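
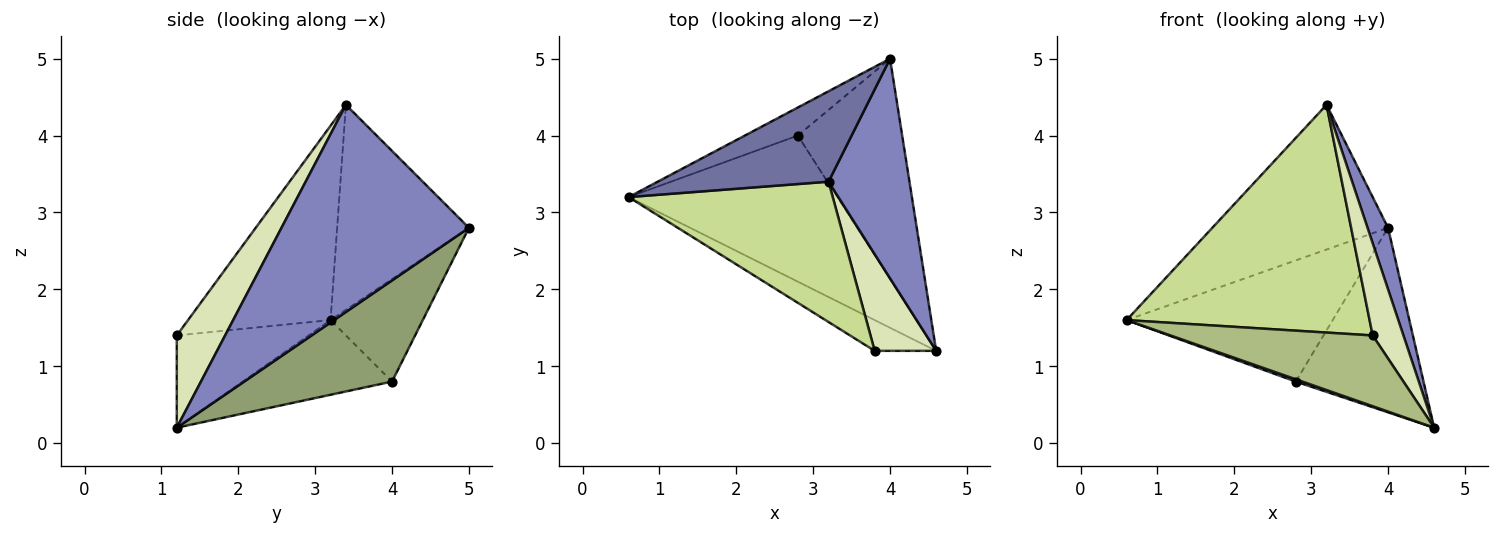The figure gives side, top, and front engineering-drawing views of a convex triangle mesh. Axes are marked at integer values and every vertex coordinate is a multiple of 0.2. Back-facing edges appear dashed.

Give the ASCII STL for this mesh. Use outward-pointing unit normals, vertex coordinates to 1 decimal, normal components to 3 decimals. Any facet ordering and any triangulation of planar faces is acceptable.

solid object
 facet normal -0.537 0.716 0.447
  outer loop
   vertex 3.2 3.4 4.4
   vertex 4.0 5.0 2.8
   vertex 0.6 3.2 1.6
  endloop
 endfacet
 facet normal 0.927 -0.101 0.362
  outer loop
   vertex 3.2 3.4 4.4
   vertex 4.6 1.2 0.2
   vertex 4.0 5.0 2.8
  endloop
 endfacet
 facet normal -0.337 -0.015 -0.941
  outer loop
   vertex 2.8 4.0 0.8
   vertex 4.6 1.2 0.2
   vertex 0.6 3.2 1.6
  endloop
 endfacet
 facet normal -0.400 0.893 -0.207
  outer loop
   vertex 2.8 4.0 0.8
   vertex 0.6 3.2 1.6
   vertex 4.0 5.0 2.8
  endloop
 endfacet
 facet normal 0.596 0.515 -0.615
  outer loop
   vertex 2.8 4.0 0.8
   vertex 4.0 5.0 2.8
   vertex 4.6 1.2 0.2
  endloop
 endfacet
 facet normal -0.513 -0.787 -0.342
  outer loop
   vertex 3.8 1.2 1.4
   vertex 0.6 3.2 1.6
   vertex 4.6 1.2 0.2
  endloop
 endfacet
 facet normal -0.447 -0.762 0.469
  outer loop
   vertex 3.8 1.2 1.4
   vertex 3.2 3.4 4.4
   vertex 0.6 3.2 1.6
  endloop
 endfacet
 facet normal 0.735 -0.468 0.490
  outer loop
   vertex 3.8 1.2 1.4
   vertex 4.6 1.2 0.2
   vertex 3.2 3.4 4.4
  endloop
 endfacet
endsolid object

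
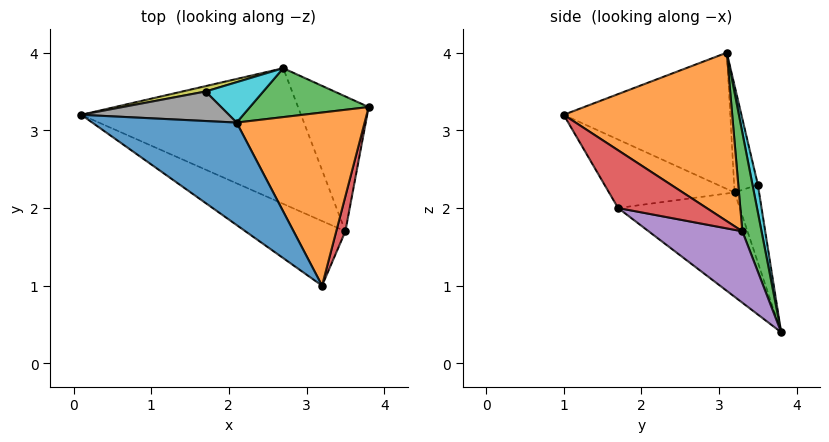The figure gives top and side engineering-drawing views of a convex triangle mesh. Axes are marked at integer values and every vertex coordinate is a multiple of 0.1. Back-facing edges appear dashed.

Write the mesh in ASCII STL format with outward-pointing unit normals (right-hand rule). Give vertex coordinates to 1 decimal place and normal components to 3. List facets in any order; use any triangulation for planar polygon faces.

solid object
 facet normal -0.579 -0.537 0.614
  outer loop
   vertex 2.1 3.1 4.0
   vertex 0.1 3.2 2.2
   vertex 3.2 1.0 3.2
  endloop
 endfacet
 facet normal 0.783 0.184 0.595
  outer loop
   vertex 2.1 3.1 4.0
   vertex 3.2 1.0 3.2
   vertex 3.8 3.3 1.7
  endloop
 endfacet
 facet normal 0.180 0.959 0.217
  outer loop
   vertex 2.7 3.8 0.4
   vertex 2.1 3.1 4.0
   vertex 3.8 3.3 1.7
  endloop
 endfacet
 facet normal 0.976 -0.154 0.154
  outer loop
   vertex 3.5 1.7 2.0
   vertex 3.8 3.3 1.7
   vertex 3.2 1.0 3.2
  endloop
 endfacet
 facet normal 0.687 -0.256 -0.680
  outer loop
   vertex 3.5 1.7 2.0
   vertex 2.7 3.8 0.4
   vertex 3.8 3.3 1.7
  endloop
 endfacet
 facet normal -0.367 -0.761 -0.535
  outer loop
   vertex 3.5 1.7 2.0
   vertex 3.2 1.0 3.2
   vertex 0.1 3.2 2.2
  endloop
 endfacet
 facet normal -0.327 -0.648 -0.688
  outer loop
   vertex 3.5 1.7 2.0
   vertex 0.1 3.2 2.2
   vertex 2.7 3.8 0.4
  endloop
 endfacet
 facet normal -0.194 0.944 0.268
  outer loop
   vertex 1.7 3.5 2.3
   vertex 0.1 3.2 2.2
   vertex 2.1 3.1 4.0
  endloop
 endfacet
 facet normal -0.187 0.981 0.056
  outer loop
   vertex 1.7 3.5 2.3
   vertex 2.7 3.8 0.4
   vertex 0.1 3.2 2.2
  endloop
 endfacet
 facet normal 0.099 0.974 0.206
  outer loop
   vertex 1.7 3.5 2.3
   vertex 2.1 3.1 4.0
   vertex 2.7 3.8 0.4
  endloop
 endfacet
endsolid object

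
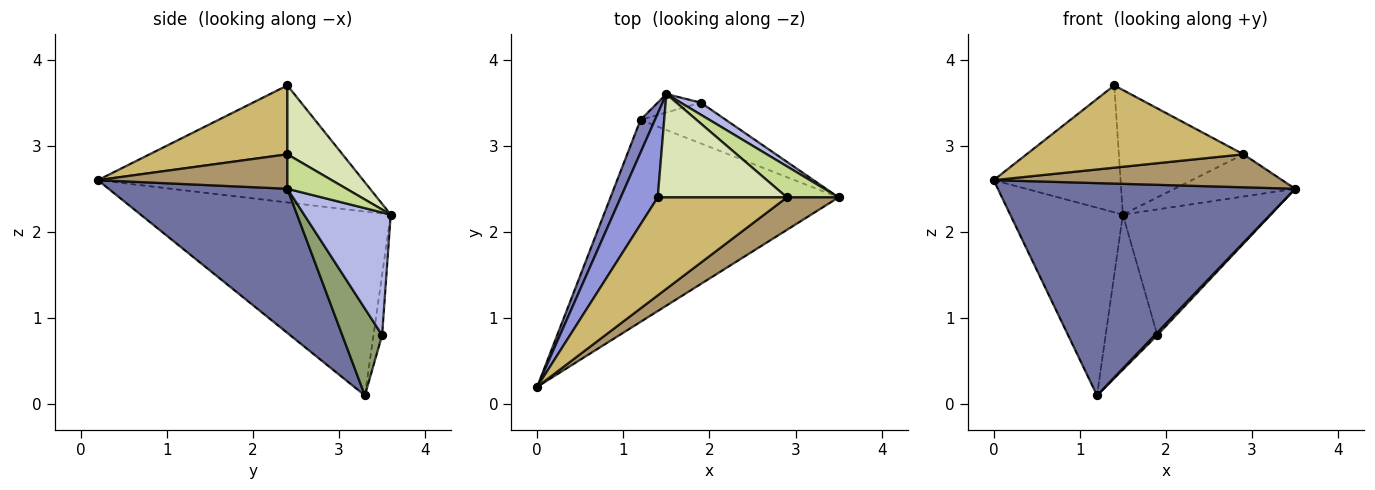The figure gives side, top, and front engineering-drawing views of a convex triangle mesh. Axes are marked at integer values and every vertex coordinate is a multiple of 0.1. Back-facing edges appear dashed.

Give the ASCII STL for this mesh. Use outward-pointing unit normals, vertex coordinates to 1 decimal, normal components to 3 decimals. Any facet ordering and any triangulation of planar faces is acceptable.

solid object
 facet normal 0.399 -0.664 -0.632
  outer loop
   vertex 1.2 3.3 0.1
   vertex 3.5 2.4 2.5
   vertex 0.0 0.2 2.6
  endloop
 endfacet
 facet normal -0.909 0.410 0.071
  outer loop
   vertex 1.2 3.3 0.1
   vertex 0.0 0.2 2.6
   vertex 1.5 3.6 2.2
  endloop
 endfacet
 facet normal -0.868 0.415 0.274
  outer loop
   vertex 1.4 2.4 3.7
   vertex 1.5 3.6 2.2
   vertex 0.0 0.2 2.6
  endloop
 endfacet
 facet normal 0.504 0.860 0.082
  outer loop
   vertex 1.9 3.5 0.8
   vertex 1.5 3.6 2.2
   vertex 3.5 2.4 2.5
  endloop
 endfacet
 facet normal 0.713 -0.045 -0.700
  outer loop
   vertex 1.9 3.5 0.8
   vertex 3.5 2.4 2.5
   vertex 1.2 3.3 0.1
  endloop
 endfacet
 facet normal -0.163 0.980 -0.117
  outer loop
   vertex 1.9 3.5 0.8
   vertex 1.2 3.3 0.1
   vertex 1.5 3.6 2.2
  endloop
 endfacet
 facet normal 0.367 0.750 0.551
  outer loop
   vertex 2.9 2.4 2.9
   vertex 3.5 2.4 2.5
   vertex 1.5 3.6 2.2
  endloop
 endfacet
 facet normal 0.322 0.729 0.604
  outer loop
   vertex 2.9 2.4 2.9
   vertex 1.5 3.6 2.2
   vertex 1.4 2.4 3.7
  endloop
 endfacet
 facet normal 0.424 -0.645 0.636
  outer loop
   vertex 2.9 2.4 2.9
   vertex 0.0 0.2 2.6
   vertex 3.5 2.4 2.5
  endloop
 endfacet
 facet normal 0.378 -0.595 0.709
  outer loop
   vertex 2.9 2.4 2.9
   vertex 1.4 2.4 3.7
   vertex 0.0 0.2 2.6
  endloop
 endfacet
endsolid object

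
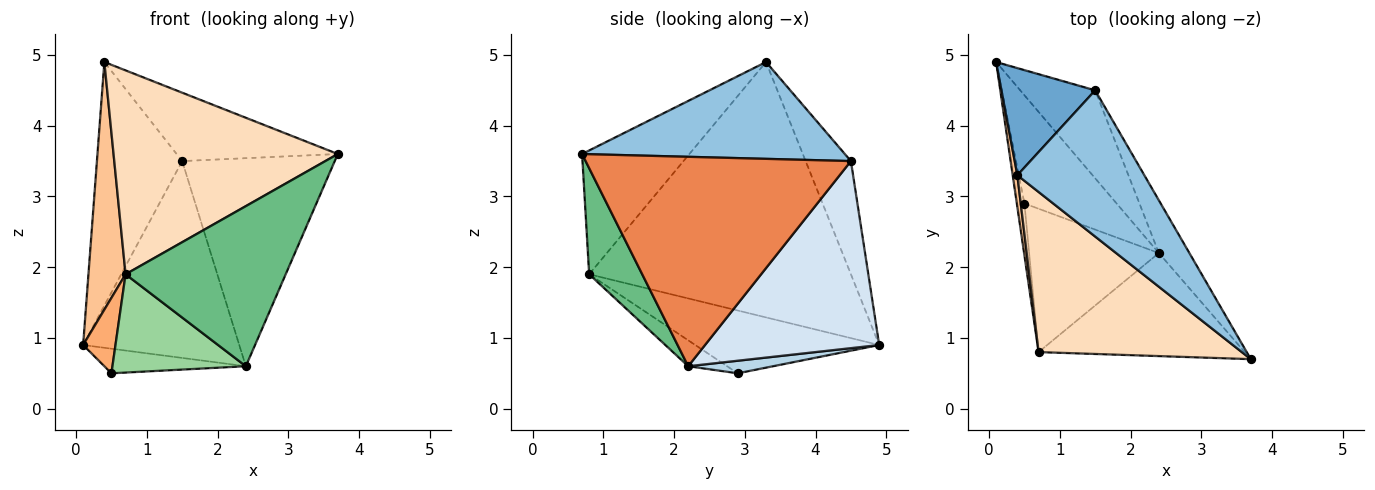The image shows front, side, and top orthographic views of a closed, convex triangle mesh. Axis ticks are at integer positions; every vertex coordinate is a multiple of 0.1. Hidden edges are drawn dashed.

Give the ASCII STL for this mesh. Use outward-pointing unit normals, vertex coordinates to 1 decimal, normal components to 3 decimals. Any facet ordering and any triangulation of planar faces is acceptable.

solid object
 facet normal -0.437 0.823 0.362
  outer loop
   vertex 1.5 4.5 3.5
   vertex 0.1 4.9 0.9
   vertex 0.4 3.3 4.9
  endloop
 endfacet
 facet normal 0.568 0.349 0.745
  outer loop
   vertex 1.5 4.5 3.5
   vertex 0.4 3.3 4.9
   vertex 3.7 0.7 3.6
  endloop
 endfacet
 facet normal 0.132 0.220 -0.967
  outer loop
   vertex 2.4 2.2 0.6
   vertex 0.5 2.9 0.5
   vertex 0.1 4.9 0.9
  endloop
 endfacet
 facet normal 0.714 0.640 -0.286
  outer loop
   vertex 2.4 2.2 0.6
   vertex 0.1 4.9 0.9
   vertex 1.5 4.5 3.5
  endloop
 endfacet
 facet normal 0.860 0.495 -0.125
  outer loop
   vertex 2.4 2.2 0.6
   vertex 1.5 4.5 3.5
   vertex 3.7 0.7 3.6
  endloop
 endfacet
 facet normal -0.978 -0.172 -0.118
  outer loop
   vertex 0.7 0.8 1.9
   vertex 0.1 4.9 0.9
   vertex 0.5 2.9 0.5
  endloop
 endfacet
 facet normal -0.990 -0.140 0.018
  outer loop
   vertex 0.7 0.8 1.9
   vertex 0.4 3.3 4.9
   vertex 0.1 4.9 0.9
  endloop
 endfacet
 facet normal -0.352 -0.736 0.578
  outer loop
   vertex 0.7 0.8 1.9
   vertex 3.7 0.7 3.6
   vertex 0.4 3.3 4.9
  endloop
 endfacet
 facet normal 0.268 -0.810 -0.521
  outer loop
   vertex 0.7 0.8 1.9
   vertex 2.4 2.2 0.6
   vertex 3.7 0.7 3.6
  endloop
 endfacet
 facet normal -0.163 -0.558 -0.814
  outer loop
   vertex 0.7 0.8 1.9
   vertex 0.5 2.9 0.5
   vertex 2.4 2.2 0.6
  endloop
 endfacet
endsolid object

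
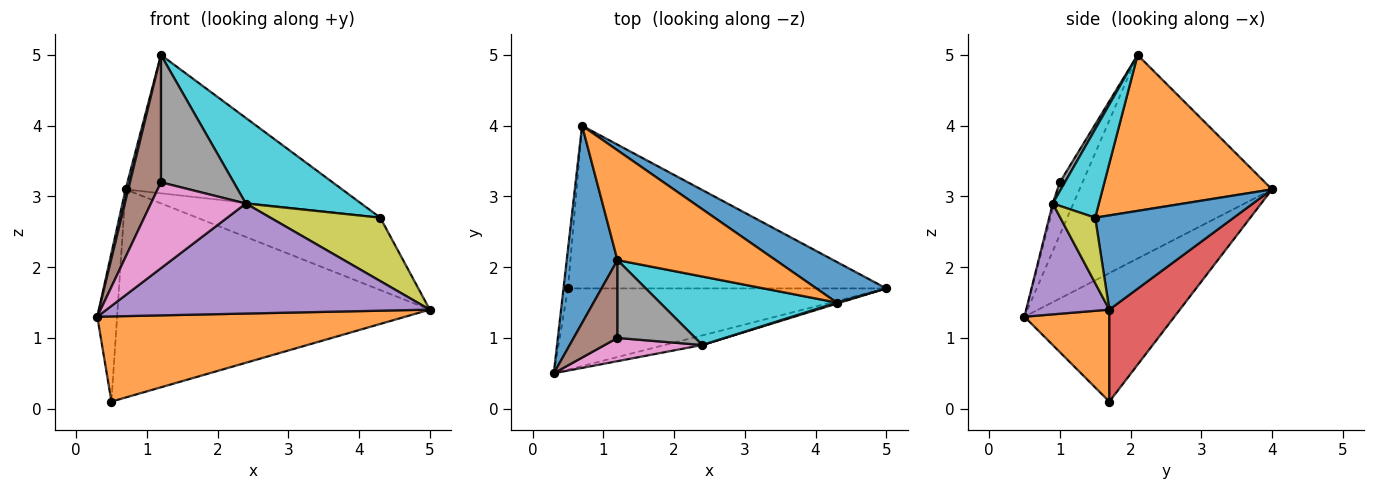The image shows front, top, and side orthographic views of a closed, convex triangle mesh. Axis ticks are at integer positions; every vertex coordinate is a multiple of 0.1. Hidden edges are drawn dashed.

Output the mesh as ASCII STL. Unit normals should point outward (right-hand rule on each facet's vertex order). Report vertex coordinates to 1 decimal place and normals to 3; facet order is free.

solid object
 facet normal -0.970 -0.013 0.242
  outer loop
   vertex 1.2 2.1 5.0
   vertex 0.7 4.0 3.1
   vertex 0.3 0.5 1.3
  endloop
 endfacet
 facet normal 0.196 -0.710 -0.677
  outer loop
   vertex 0.5 1.7 0.1
   vertex 5.0 1.7 1.4
   vertex 0.3 0.5 1.3
  endloop
 endfacet
 facet normal -0.991 0.131 -0.034
  outer loop
   vertex 0.5 1.7 0.1
   vertex 0.3 0.5 1.3
   vertex 0.7 4.0 3.1
  endloop
 endfacet
 facet normal 0.175 0.776 -0.606
  outer loop
   vertex 0.5 1.7 0.1
   vertex 0.7 4.0 3.1
   vertex 5.0 1.7 1.4
  endloop
 endfacet
 facet normal 0.248 -0.965 -0.084
  outer loop
   vertex 2.4 0.9 2.9
   vertex 0.3 0.5 1.3
   vertex 5.0 1.7 1.4
  endloop
 endfacet
 facet normal -0.531 -0.723 0.442
  outer loop
   vertex 1.2 1.0 3.2
   vertex 1.2 2.1 5.0
   vertex 0.3 0.5 1.3
  endloop
 endfacet
 facet normal -0.015 -0.965 0.261
  outer loop
   vertex 1.2 1.0 3.2
   vertex 0.3 0.5 1.3
   vertex 2.4 0.9 2.9
  endloop
 endfacet
 facet normal 0.059 -0.852 0.521
  outer loop
   vertex 1.2 1.0 3.2
   vertex 2.4 0.9 2.9
   vertex 1.2 2.1 5.0
  endloop
 endfacet
 facet normal 0.303 -0.953 0.016
  outer loop
   vertex 4.3 1.5 2.7
   vertex 2.4 0.9 2.9
   vertex 5.0 1.7 1.4
  endloop
 endfacet
 facet normal 0.298 -0.745 0.596
  outer loop
   vertex 4.3 1.5 2.7
   vertex 1.2 2.1 5.0
   vertex 2.4 0.9 2.9
  endloop
 endfacet
 facet normal 0.551 0.728 0.409
  outer loop
   vertex 4.3 1.5 2.7
   vertex 5.0 1.7 1.4
   vertex 0.7 4.0 3.1
  endloop
 endfacet
 facet normal 0.523 0.668 0.530
  outer loop
   vertex 4.3 1.5 2.7
   vertex 0.7 4.0 3.1
   vertex 1.2 2.1 5.0
  endloop
 endfacet
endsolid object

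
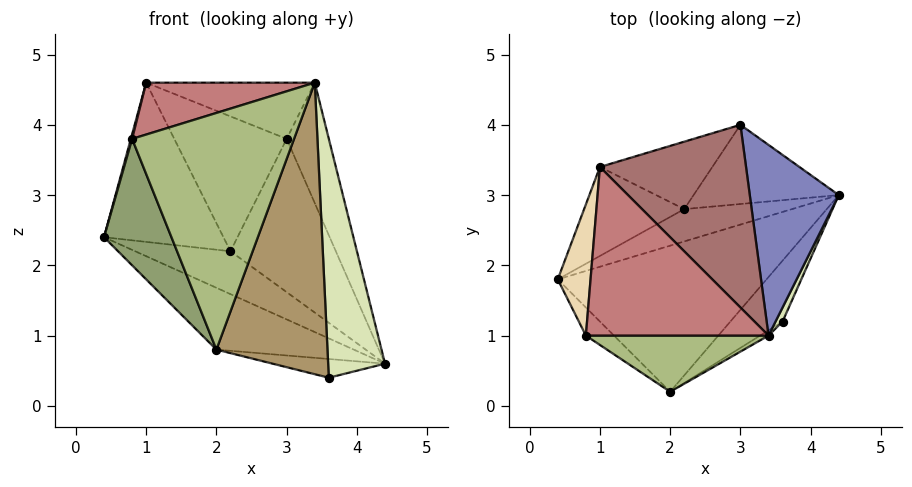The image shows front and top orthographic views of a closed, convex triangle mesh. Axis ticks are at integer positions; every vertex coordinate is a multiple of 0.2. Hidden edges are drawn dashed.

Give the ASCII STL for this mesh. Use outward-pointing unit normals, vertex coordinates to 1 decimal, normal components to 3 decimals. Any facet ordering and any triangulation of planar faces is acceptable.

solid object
 facet normal -0.469 0.344 -0.813
  outer loop
   vertex 2.0 0.2 0.8
   vertex 0.4 1.8 2.4
   vertex 4.4 3.0 0.6
  endloop
 endfacet
 facet normal 0.918 0.212 0.335
  outer loop
   vertex 3.4 1.0 4.6
   vertex 4.4 3.0 0.6
   vertex 3.0 4.0 3.8
  endloop
 endfacet
 facet normal -0.455 0.711 -0.536
  outer loop
   vertex 2.2 2.8 2.2
   vertex 4.4 3.0 0.6
   vertex 0.4 1.8 2.4
  endloop
 endfacet
 facet normal -0.383 0.821 -0.424
  outer loop
   vertex 2.2 2.8 2.2
   vertex 3.0 4.0 3.8
   vertex 4.4 3.0 0.6
  endloop
 endfacet
 facet normal -0.766 -0.627 -0.139
  outer loop
   vertex 0.8 1.0 3.8
   vertex 0.4 1.8 2.4
   vertex 2.0 0.2 0.8
  endloop
 endfacet
 facet normal -0.071 -0.971 0.230
  outer loop
   vertex 0.8 1.0 3.8
   vertex 2.0 0.2 0.8
   vertex 3.4 1.0 4.6
  endloop
 endfacet
 facet normal -0.389 0.271 -0.880
  outer loop
   vertex 3.6 1.2 0.4
   vertex 2.0 0.2 0.8
   vertex 4.4 3.0 0.6
  endloop
 endfacet
 facet normal 0.913 -0.408 0.024
  outer loop
   vertex 3.6 1.2 0.4
   vertex 4.4 3.0 0.6
   vertex 3.4 1.0 4.6
  endloop
 endfacet
 facet normal 0.527 -0.850 -0.015
  outer loop
   vertex 3.6 1.2 0.4
   vertex 3.4 1.0 4.6
   vertex 2.0 0.2 0.8
  endloop
 endfacet
 facet normal -0.475 0.768 -0.429
  outer loop
   vertex 1.0 3.4 4.6
   vertex 2.2 2.8 2.2
   vertex 0.4 1.8 2.4
  endloop
 endfacet
 facet normal -0.408 0.816 -0.408
  outer loop
   vertex 1.0 3.4 4.6
   vertex 3.0 4.0 3.8
   vertex 2.2 2.8 2.2
  endloop
 endfacet
 facet normal -0.963 -0.010 0.270
  outer loop
   vertex 1.0 3.4 4.6
   vertex 0.4 1.8 2.4
   vertex 0.8 1.0 3.8
  endloop
 endfacet
 facet normal 0.282 0.282 0.917
  outer loop
   vertex 1.0 3.4 4.6
   vertex 3.4 1.0 4.6
   vertex 3.0 4.0 3.8
  endloop
 endfacet
 facet normal -0.282 -0.282 0.917
  outer loop
   vertex 1.0 3.4 4.6
   vertex 0.8 1.0 3.8
   vertex 3.4 1.0 4.6
  endloop
 endfacet
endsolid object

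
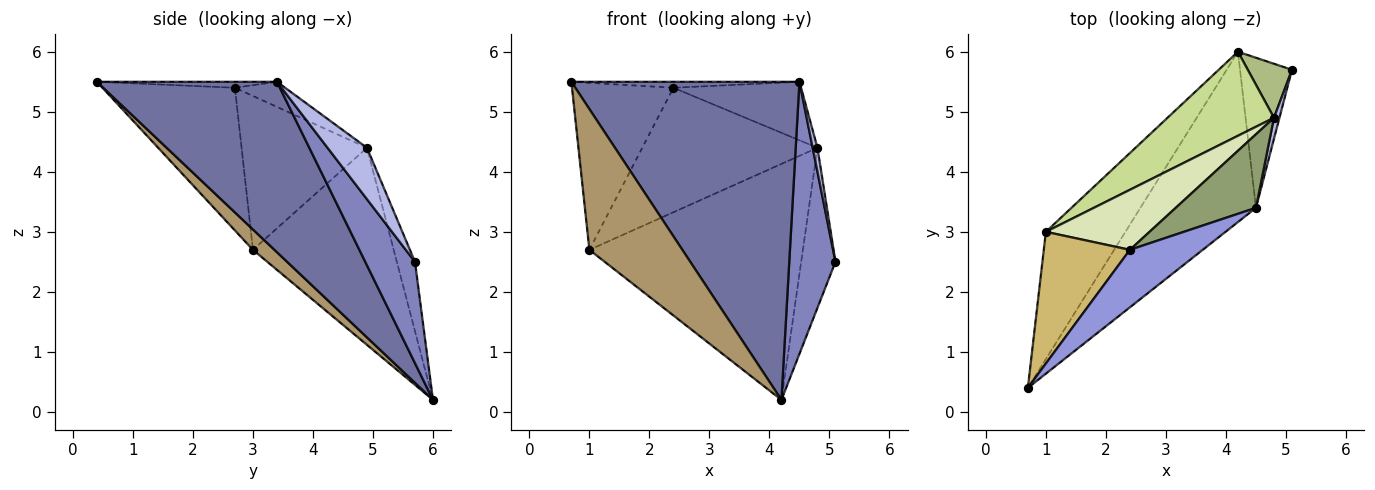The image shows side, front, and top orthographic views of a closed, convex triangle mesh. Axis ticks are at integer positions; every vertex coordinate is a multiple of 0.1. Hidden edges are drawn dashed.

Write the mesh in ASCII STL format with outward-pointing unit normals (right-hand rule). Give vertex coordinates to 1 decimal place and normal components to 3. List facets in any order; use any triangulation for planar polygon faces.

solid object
 facet normal 0.571 -0.724 -0.387
  outer loop
   vertex 4.2 6.0 0.2
   vertex 4.5 3.4 5.5
   vertex 0.7 0.4 5.5
  endloop
 endfacet
 facet normal 0.686 -0.637 -0.351
  outer loop
   vertex 4.2 6.0 0.2
   vertex 5.1 5.7 2.5
   vertex 4.5 3.4 5.5
  endloop
 endfacet
 facet normal -0.082 0.103 0.991
  outer loop
   vertex 2.4 2.7 5.4
   vertex 0.7 0.4 5.5
   vertex 4.5 3.4 5.5
  endloop
 endfacet
 facet normal 0.987 -0.120 0.105
  outer loop
   vertex 4.8 4.9 4.4
   vertex 4.5 3.4 5.5
   vertex 5.1 5.7 2.5
  endloop
 endfacet
 facet normal -0.238 0.605 0.760
  outer loop
   vertex 4.8 4.9 4.4
   vertex 2.4 2.7 5.4
   vertex 4.5 3.4 5.5
  endloop
 endfacet
 facet normal -0.448 0.847 0.286
  outer loop
   vertex 4.8 4.9 4.4
   vertex 5.1 5.7 2.5
   vertex 4.2 6.0 0.2
  endloop
 endfacet
 facet normal -0.528 0.800 0.285
  outer loop
   vertex 1.0 3.0 2.7
   vertex 4.8 4.9 4.4
   vertex 4.2 6.0 0.2
  endloop
 endfacet
 facet normal -0.542 0.757 0.365
  outer loop
   vertex 1.0 3.0 2.7
   vertex 2.4 2.7 5.4
   vertex 4.8 4.9 4.4
  endloop
 endfacet
 facet normal 0.169 -0.731 -0.661
  outer loop
   vertex 1.0 3.0 2.7
   vertex 4.2 6.0 0.2
   vertex 0.7 0.4 5.5
  endloop
 endfacet
 facet normal -0.716 0.548 0.432
  outer loop
   vertex 1.0 3.0 2.7
   vertex 0.7 0.4 5.5
   vertex 2.4 2.7 5.4
  endloop
 endfacet
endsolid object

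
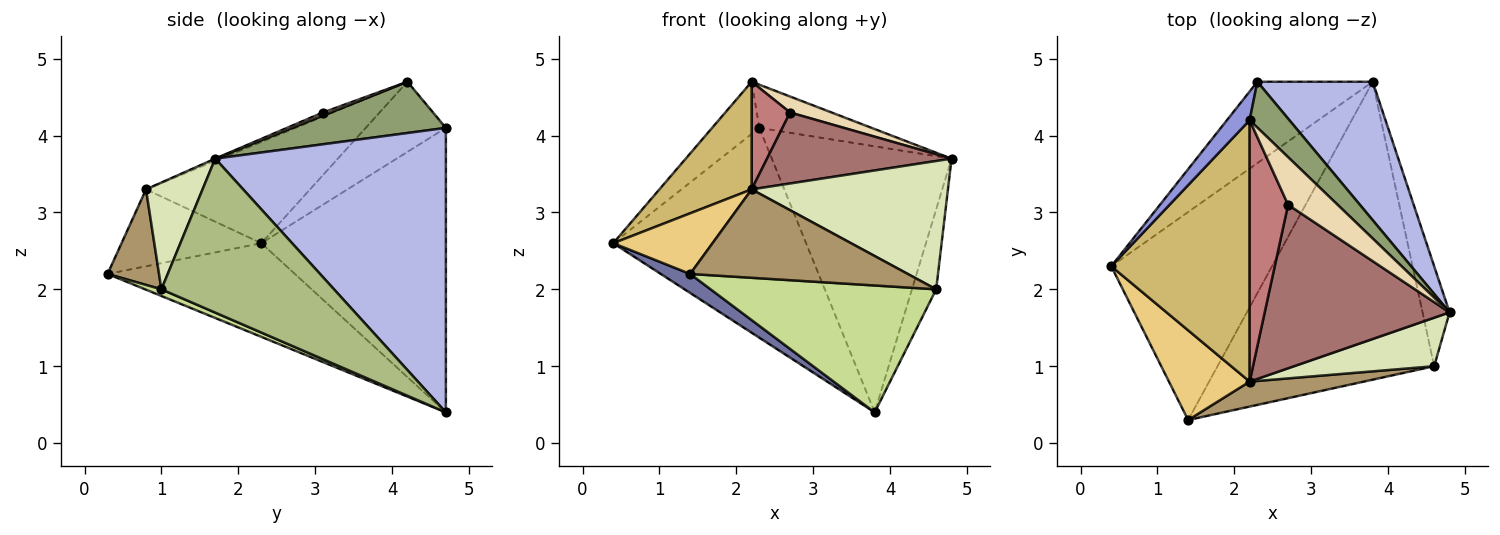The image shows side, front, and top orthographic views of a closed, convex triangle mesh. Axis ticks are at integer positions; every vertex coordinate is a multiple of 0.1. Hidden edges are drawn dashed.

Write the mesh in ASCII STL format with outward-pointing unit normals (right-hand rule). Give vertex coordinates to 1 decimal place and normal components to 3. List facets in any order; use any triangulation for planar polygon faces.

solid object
 facet normal -0.502 -0.079 -0.861
  outer loop
   vertex 1.4 0.3 2.2
   vertex 0.4 2.3 2.6
   vertex 3.8 4.7 0.4
  endloop
 endfacet
 facet normal -0.666 0.696 -0.270
  outer loop
   vertex 2.3 4.7 4.1
   vertex 3.8 4.7 0.4
   vertex 0.4 2.3 2.6
  endloop
 endfacet
 facet normal -0.830 0.489 0.269
  outer loop
   vertex 2.3 4.7 4.1
   vertex 0.4 2.3 2.6
   vertex 2.2 4.2 4.7
  endloop
 endfacet
 facet normal 0.751 0.585 0.305
  outer loop
   vertex 2.3 4.7 4.1
   vertex 4.8 1.7 3.7
   vertex 3.8 4.7 0.4
  endloop
 endfacet
 facet normal 0.685 0.500 0.531
  outer loop
   vertex 2.3 4.7 4.1
   vertex 2.2 4.2 4.7
   vertex 4.8 1.7 3.7
  endloop
 endfacet
 facet normal 0.976 0.137 -0.171
  outer loop
   vertex 4.6 1.0 2.0
   vertex 3.8 4.7 0.4
   vertex 4.8 1.7 3.7
  endloop
 endfacet
 facet normal 0.028 -0.392 -0.920
  outer loop
   vertex 4.6 1.0 2.0
   vertex 1.4 0.3 2.2
   vertex 3.8 4.7 0.4
  endloop
 endfacet
 facet normal 0.260 -0.903 0.341
  outer loop
   vertex 2.2 0.8 3.3
   vertex 4.6 1.0 2.0
   vertex 4.8 1.7 3.7
  endloop
 endfacet
 facet normal 0.222 -0.938 0.265
  outer loop
   vertex 2.2 0.8 3.3
   vertex 1.4 0.3 2.2
   vertex 4.6 1.0 2.0
  endloop
 endfacet
 facet normal -0.561 -0.315 0.766
  outer loop
   vertex 2.2 0.8 3.3
   vertex 2.2 4.2 4.7
   vertex 0.4 2.3 2.6
  endloop
 endfacet
 facet normal -0.619 -0.440 0.650
  outer loop
   vertex 2.2 0.8 3.3
   vertex 0.4 2.3 2.6
   vertex 1.4 0.3 2.2
  endloop
 endfacet
 facet normal 0.059 -0.317 0.946
  outer loop
   vertex 2.7 3.1 4.3
   vertex 4.8 1.7 3.7
   vertex 2.2 4.2 4.7
  endloop
 endfacet
 facet normal -0.003 -0.398 0.917
  outer loop
   vertex 2.7 3.1 4.3
   vertex 2.2 0.8 3.3
   vertex 4.8 1.7 3.7
  endloop
 endfacet
 facet normal -0.097 -0.379 0.920
  outer loop
   vertex 2.7 3.1 4.3
   vertex 2.2 4.2 4.7
   vertex 2.2 0.8 3.3
  endloop
 endfacet
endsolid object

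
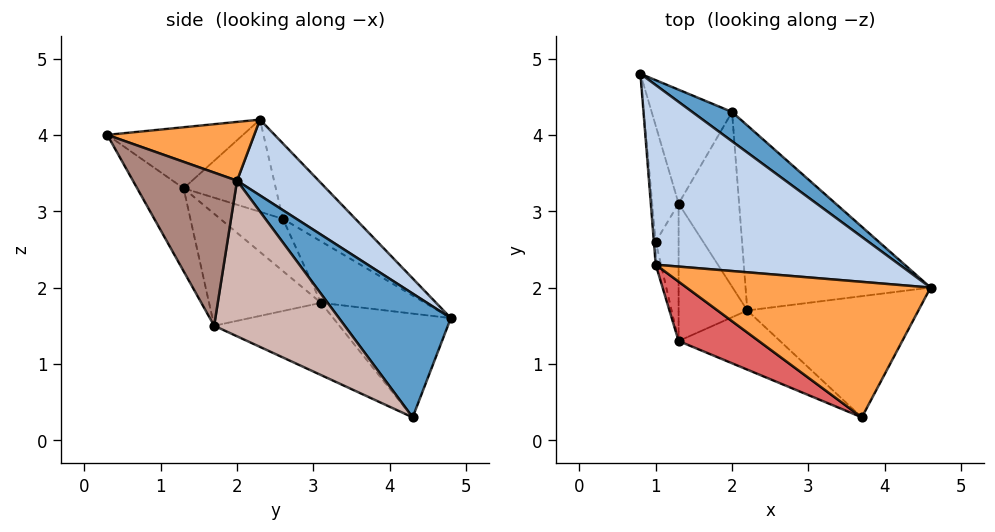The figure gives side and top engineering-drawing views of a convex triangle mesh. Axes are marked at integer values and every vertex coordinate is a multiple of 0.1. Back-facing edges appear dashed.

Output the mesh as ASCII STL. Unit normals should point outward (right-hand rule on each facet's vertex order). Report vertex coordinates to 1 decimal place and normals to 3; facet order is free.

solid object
 facet normal 0.531 0.830 0.171
  outer loop
   vertex 2.0 4.3 0.3
   vertex 0.8 4.8 1.6
   vertex 4.6 2.0 3.4
  endloop
 endfacet
 facet normal 0.208 0.713 0.670
  outer loop
   vertex 1.0 2.3 4.2
   vertex 4.6 2.0 3.4
   vertex 0.8 4.8 1.6
  endloop
 endfacet
 facet normal 0.229 0.214 0.950
  outer loop
   vertex 1.0 2.3 4.2
   vertex 3.7 0.3 4.0
   vertex 4.6 2.0 3.4
  endloop
 endfacet
 facet normal -0.994 -0.105 -0.024
  outer loop
   vertex 1.0 2.6 2.9
   vertex 1.0 2.3 4.2
   vertex 0.8 4.8 1.6
  endloop
 endfacet
 facet normal -0.756 -0.291 -0.586
  outer loop
   vertex 1.3 3.1 1.8
   vertex 0.8 4.8 1.6
   vertex 2.0 4.3 0.3
  endloop
 endfacet
 facet normal -0.876 -0.302 -0.376
  outer loop
   vertex 1.3 3.1 1.8
   vertex 1.0 2.6 2.9
   vertex 0.8 4.8 1.6
  endloop
 endfacet
 facet normal -0.451 -0.668 0.592
  outer loop
   vertex 1.3 1.3 3.3
   vertex 3.7 0.3 4.0
   vertex 1.0 2.3 4.2
  endloop
 endfacet
 facet normal -0.969 -0.241 -0.056
  outer loop
   vertex 1.3 1.3 3.3
   vertex 1.0 2.3 4.2
   vertex 1.0 2.6 2.9
  endloop
 endfacet
 facet normal -0.868 -0.318 -0.381
  outer loop
   vertex 1.3 1.3 3.3
   vertex 1.0 2.6 2.9
   vertex 1.3 3.1 1.8
  endloop
 endfacet
 facet normal -0.276 -0.900 -0.338
  outer loop
   vertex 2.2 1.7 1.5
   vertex 3.7 0.3 4.0
   vertex 1.3 1.3 3.3
  endloop
 endfacet
 facet normal 0.568 -0.525 -0.634
  outer loop
   vertex 2.2 1.7 1.5
   vertex 4.6 2.0 3.4
   vertex 3.7 0.3 4.0
  endloop
 endfacet
 facet normal 0.616 -0.291 -0.732
  outer loop
   vertex 2.2 1.7 1.5
   vertex 2.0 4.3 0.3
   vertex 4.6 2.0 3.4
  endloop
 endfacet
 facet normal -0.722 -0.335 -0.605
  outer loop
   vertex 2.2 1.7 1.5
   vertex 1.3 3.1 1.8
   vertex 2.0 4.3 0.3
  endloop
 endfacet
 facet normal -0.781 -0.400 -0.479
  outer loop
   vertex 2.2 1.7 1.5
   vertex 1.3 1.3 3.3
   vertex 1.3 3.1 1.8
  endloop
 endfacet
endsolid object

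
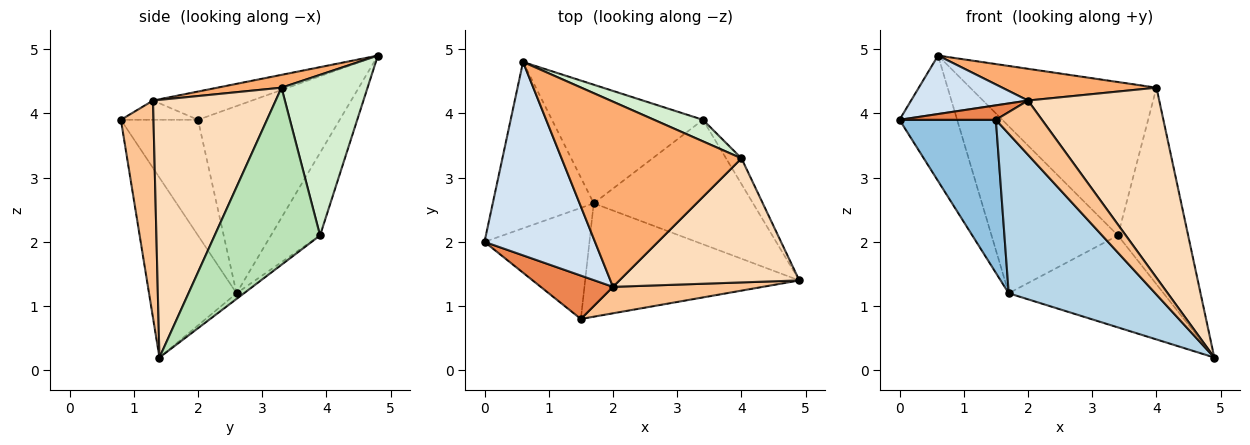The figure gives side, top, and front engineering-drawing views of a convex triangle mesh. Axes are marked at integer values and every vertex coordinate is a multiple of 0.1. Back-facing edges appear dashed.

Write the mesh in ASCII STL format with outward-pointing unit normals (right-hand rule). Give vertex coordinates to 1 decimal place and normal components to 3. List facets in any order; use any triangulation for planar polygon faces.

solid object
 facet normal -0.829 0.337 -0.447
  outer loop
   vertex 1.7 2.6 1.2
   vertex 0.0 2.0 3.9
   vertex 0.6 4.8 4.9
  endloop
 endfacet
 facet normal -0.543 -0.679 -0.493
  outer loop
   vertex 1.7 2.6 1.2
   vertex 1.5 0.8 3.9
   vertex 0.0 2.0 3.9
  endloop
 endfacet
 facet normal -0.438 -0.733 -0.521
  outer loop
   vertex 1.7 2.6 1.2
   vertex 4.9 1.4 0.2
   vertex 1.5 0.8 3.9
  endloop
 endfacet
 facet normal -0.238 -0.281 0.930
  outer loop
   vertex 2.0 1.3 4.2
   vertex 0.6 4.8 4.9
   vertex 0.0 2.0 3.9
  endloop
 endfacet
 facet normal -0.245 -0.307 0.920
  outer loop
   vertex 2.0 1.3 4.2
   vertex 0.0 2.0 3.9
   vertex 1.5 0.8 3.9
  endloop
 endfacet
 facet normal 0.070 -0.169 0.983
  outer loop
   vertex 2.0 1.3 4.2
   vertex 4.0 3.3 4.4
   vertex 0.6 4.8 4.9
  endloop
 endfacet
 facet normal 0.536 -0.758 0.370
  outer loop
   vertex 2.0 1.3 4.2
   vertex 1.5 0.8 3.9
   vertex 4.9 1.4 0.2
  endloop
 endfacet
 facet normal 0.616 -0.659 0.430
  outer loop
   vertex 2.0 1.3 4.2
   vertex 4.9 1.4 0.2
   vertex 4.0 3.3 4.4
  endloop
 endfacet
 facet normal -0.029 0.594 -0.804
  outer loop
   vertex 3.4 3.9 2.1
   vertex 4.9 1.4 0.2
   vertex 1.7 2.6 1.2
  endloop
 endfacet
 facet normal -0.302 0.777 -0.552
  outer loop
   vertex 3.4 3.9 2.1
   vertex 1.7 2.6 1.2
   vertex 0.6 4.8 4.9
  endloop
 endfacet
 facet normal 0.830 0.553 -0.072
  outer loop
   vertex 3.4 3.9 2.1
   vertex 4.0 3.3 4.4
   vertex 4.9 1.4 0.2
  endloop
 endfacet
 facet normal 0.416 0.901 0.126
  outer loop
   vertex 3.4 3.9 2.1
   vertex 0.6 4.8 4.9
   vertex 4.0 3.3 4.4
  endloop
 endfacet
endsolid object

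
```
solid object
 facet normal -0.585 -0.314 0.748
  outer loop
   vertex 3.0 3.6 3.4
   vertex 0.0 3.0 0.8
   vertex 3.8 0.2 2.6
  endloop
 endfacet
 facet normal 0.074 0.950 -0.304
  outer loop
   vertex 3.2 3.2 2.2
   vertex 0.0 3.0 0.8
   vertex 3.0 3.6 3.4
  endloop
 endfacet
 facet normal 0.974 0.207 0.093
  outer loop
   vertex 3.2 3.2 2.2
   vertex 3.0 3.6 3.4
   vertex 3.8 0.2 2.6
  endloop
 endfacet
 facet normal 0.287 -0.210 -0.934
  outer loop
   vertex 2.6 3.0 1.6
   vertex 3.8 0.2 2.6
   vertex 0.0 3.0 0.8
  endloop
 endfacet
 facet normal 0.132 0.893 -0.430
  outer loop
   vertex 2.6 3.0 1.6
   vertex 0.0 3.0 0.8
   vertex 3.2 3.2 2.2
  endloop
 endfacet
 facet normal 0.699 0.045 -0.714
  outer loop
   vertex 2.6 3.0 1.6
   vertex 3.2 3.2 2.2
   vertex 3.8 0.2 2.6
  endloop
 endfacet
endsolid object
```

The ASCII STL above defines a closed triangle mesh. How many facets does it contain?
6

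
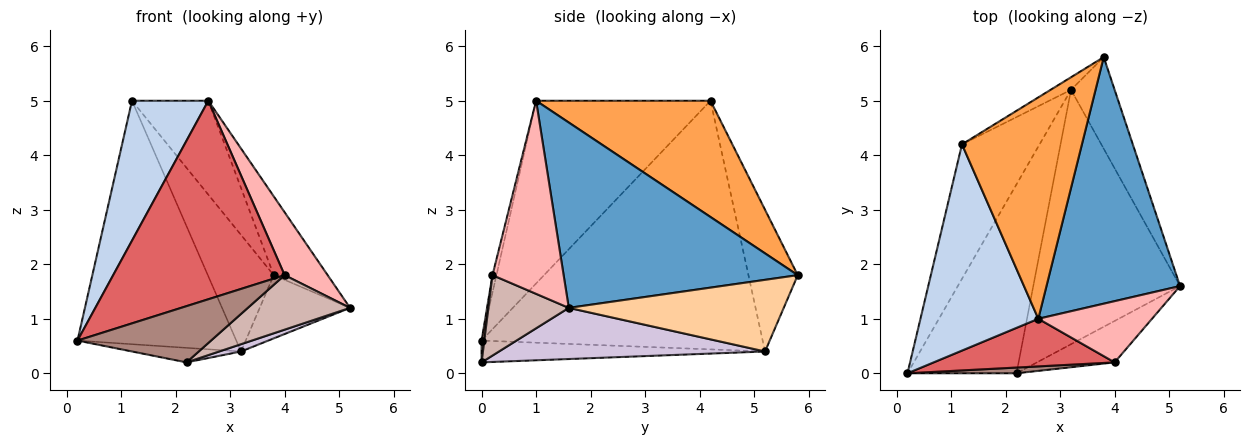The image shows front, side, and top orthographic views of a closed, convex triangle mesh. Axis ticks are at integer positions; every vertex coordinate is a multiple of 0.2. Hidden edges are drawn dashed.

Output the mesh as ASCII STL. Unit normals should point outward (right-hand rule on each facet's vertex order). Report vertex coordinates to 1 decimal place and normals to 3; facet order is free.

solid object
 facet normal 0.797 0.184 0.575
  outer loop
   vertex 2.6 1.0 5.0
   vertex 5.2 1.6 1.2
   vertex 3.8 5.8 1.8
  endloop
 endfacet
 facet normal -0.789 -0.345 0.509
  outer loop
   vertex 1.2 4.2 5.0
   vertex 0.2 0.0 0.6
   vertex 2.6 1.0 5.0
  endloop
 endfacet
 facet normal 0.666 0.291 0.687
  outer loop
   vertex 1.2 4.2 5.0
   vertex 2.6 1.0 5.0
   vertex 3.8 5.8 1.8
  endloop
 endfacet
 facet normal 0.804 0.338 -0.489
  outer loop
   vertex 3.2 5.2 0.4
   vertex 3.8 5.8 1.8
   vertex 5.2 1.6 1.2
  endloop
 endfacet
 facet normal -0.840 0.475 -0.262
  outer loop
   vertex 3.2 5.2 0.4
   vertex 0.2 0.0 0.6
   vertex 1.2 4.2 5.0
  endloop
 endfacet
 facet normal -0.597 0.798 -0.086
  outer loop
   vertex 3.2 5.2 0.4
   vertex 1.2 4.2 5.0
   vertex 3.8 5.8 1.8
  endloop
 endfacet
 facet normal -0.022 -0.972 0.233
  outer loop
   vertex 4.0 0.2 1.8
   vertex 2.6 1.0 5.0
   vertex 0.2 0.0 0.6
  endloop
 endfacet
 facet normal 0.764 -0.462 0.450
  outer loop
   vertex 4.0 0.2 1.8
   vertex 5.2 1.6 1.2
   vertex 2.6 1.0 5.0
  endloop
 endfacet
 facet normal -0.196 0.075 -0.978
  outer loop
   vertex 2.2 0.0 0.2
   vertex 0.2 0.0 0.6
   vertex 3.2 5.2 0.4
  endloop
 endfacet
 facet normal 0.329 -0.027 -0.944
  outer loop
   vertex 2.2 0.0 0.2
   vertex 3.2 5.2 0.4
   vertex 5.2 1.6 1.2
  endloop
 endfacet
 facet normal 0.020 -0.995 0.101
  outer loop
   vertex 2.2 0.0 0.2
   vertex 4.0 0.2 1.8
   vertex 0.2 0.0 0.6
  endloop
 endfacet
 facet normal 0.531 -0.675 -0.513
  outer loop
   vertex 2.2 0.0 0.2
   vertex 5.2 1.6 1.2
   vertex 4.0 0.2 1.8
  endloop
 endfacet
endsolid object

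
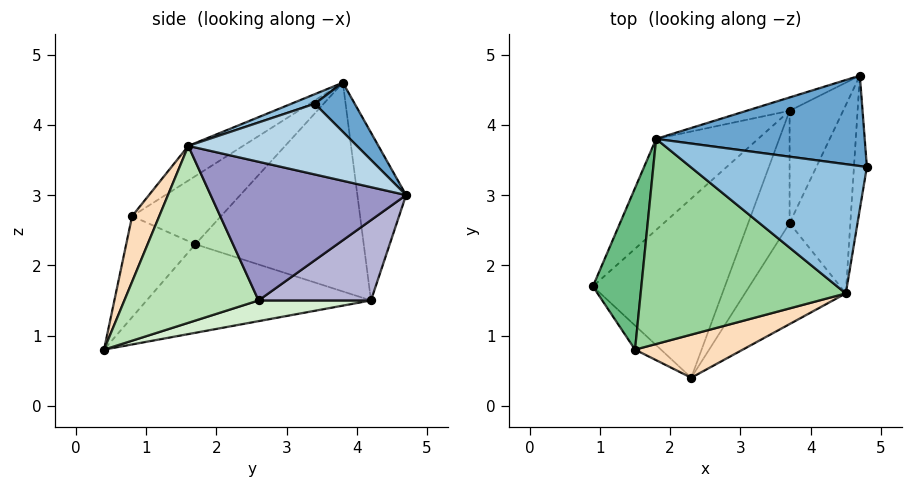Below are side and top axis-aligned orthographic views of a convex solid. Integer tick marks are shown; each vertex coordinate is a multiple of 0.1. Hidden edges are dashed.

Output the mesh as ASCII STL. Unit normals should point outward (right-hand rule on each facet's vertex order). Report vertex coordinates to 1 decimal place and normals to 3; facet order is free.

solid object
 facet normal 0.163 0.704 0.691
  outer loop
   vertex 1.8 3.8 4.6
   vertex 4.8 3.4 4.3
   vertex 4.7 4.7 3.0
  endloop
 endfacet
 facet normal 0.051 -0.324 0.945
  outer loop
   vertex 4.5 1.6 3.7
   vertex 4.8 3.4 4.3
   vertex 1.8 3.8 4.6
  endloop
 endfacet
 facet normal 0.978 -0.103 -0.179
  outer loop
   vertex 4.5 1.6 3.7
   vertex 4.7 4.7 3.0
   vertex 4.8 3.4 4.3
  endloop
 endfacet
 facet normal -0.524 0.337 -0.782
  outer loop
   vertex 3.7 4.2 1.5
   vertex 2.3 0.4 0.8
   vertex 0.9 1.7 2.3
  endloop
 endfacet
 facet normal -0.679 0.655 -0.332
  outer loop
   vertex 3.7 4.2 1.5
   vertex 0.9 1.7 2.3
   vertex 1.8 3.8 4.6
  endloop
 endfacet
 facet normal -0.339 0.937 -0.087
  outer loop
   vertex 3.7 4.2 1.5
   vertex 1.8 3.8 4.6
   vertex 4.7 4.7 3.0
  endloop
 endfacet
 facet normal -0.773 -0.603 -0.198
  outer loop
   vertex 1.5 0.8 2.7
   vertex 0.9 1.7 2.3
   vertex 2.3 0.4 0.8
  endloop
 endfacet
 facet normal 0.164 -0.949 0.269
  outer loop
   vertex 1.5 0.8 2.7
   vertex 2.3 0.4 0.8
   vertex 4.5 1.6 3.7
  endloop
 endfacet
 facet normal -0.784 -0.275 0.557
  outer loop
   vertex 1.5 0.8 2.7
   vertex 1.8 3.8 4.6
   vertex 0.9 1.7 2.3
  endloop
 endfacet
 facet normal -0.142 -0.519 0.843
  outer loop
   vertex 1.5 0.8 2.7
   vertex 4.5 1.6 3.7
   vertex 1.8 3.8 4.6
  endloop
 endfacet
 facet normal 0.808 -0.367 -0.461
  outer loop
   vertex 3.7 2.6 1.5
   vertex 4.5 1.6 3.7
   vertex 2.3 0.4 0.8
  endloop
 endfacet
 facet normal 0.447 0.000 -0.894
  outer loop
   vertex 3.7 2.6 1.5
   vertex 2.3 0.4 0.8
   vertex 3.7 4.2 1.5
  endloop
 endfacet
 facet normal 0.906 -0.148 -0.397
  outer loop
   vertex 3.7 2.6 1.5
   vertex 4.7 4.7 3.0
   vertex 4.5 1.6 3.7
  endloop
 endfacet
 facet normal 0.832 0.000 -0.555
  outer loop
   vertex 3.7 2.6 1.5
   vertex 3.7 4.2 1.5
   vertex 4.7 4.7 3.0
  endloop
 endfacet
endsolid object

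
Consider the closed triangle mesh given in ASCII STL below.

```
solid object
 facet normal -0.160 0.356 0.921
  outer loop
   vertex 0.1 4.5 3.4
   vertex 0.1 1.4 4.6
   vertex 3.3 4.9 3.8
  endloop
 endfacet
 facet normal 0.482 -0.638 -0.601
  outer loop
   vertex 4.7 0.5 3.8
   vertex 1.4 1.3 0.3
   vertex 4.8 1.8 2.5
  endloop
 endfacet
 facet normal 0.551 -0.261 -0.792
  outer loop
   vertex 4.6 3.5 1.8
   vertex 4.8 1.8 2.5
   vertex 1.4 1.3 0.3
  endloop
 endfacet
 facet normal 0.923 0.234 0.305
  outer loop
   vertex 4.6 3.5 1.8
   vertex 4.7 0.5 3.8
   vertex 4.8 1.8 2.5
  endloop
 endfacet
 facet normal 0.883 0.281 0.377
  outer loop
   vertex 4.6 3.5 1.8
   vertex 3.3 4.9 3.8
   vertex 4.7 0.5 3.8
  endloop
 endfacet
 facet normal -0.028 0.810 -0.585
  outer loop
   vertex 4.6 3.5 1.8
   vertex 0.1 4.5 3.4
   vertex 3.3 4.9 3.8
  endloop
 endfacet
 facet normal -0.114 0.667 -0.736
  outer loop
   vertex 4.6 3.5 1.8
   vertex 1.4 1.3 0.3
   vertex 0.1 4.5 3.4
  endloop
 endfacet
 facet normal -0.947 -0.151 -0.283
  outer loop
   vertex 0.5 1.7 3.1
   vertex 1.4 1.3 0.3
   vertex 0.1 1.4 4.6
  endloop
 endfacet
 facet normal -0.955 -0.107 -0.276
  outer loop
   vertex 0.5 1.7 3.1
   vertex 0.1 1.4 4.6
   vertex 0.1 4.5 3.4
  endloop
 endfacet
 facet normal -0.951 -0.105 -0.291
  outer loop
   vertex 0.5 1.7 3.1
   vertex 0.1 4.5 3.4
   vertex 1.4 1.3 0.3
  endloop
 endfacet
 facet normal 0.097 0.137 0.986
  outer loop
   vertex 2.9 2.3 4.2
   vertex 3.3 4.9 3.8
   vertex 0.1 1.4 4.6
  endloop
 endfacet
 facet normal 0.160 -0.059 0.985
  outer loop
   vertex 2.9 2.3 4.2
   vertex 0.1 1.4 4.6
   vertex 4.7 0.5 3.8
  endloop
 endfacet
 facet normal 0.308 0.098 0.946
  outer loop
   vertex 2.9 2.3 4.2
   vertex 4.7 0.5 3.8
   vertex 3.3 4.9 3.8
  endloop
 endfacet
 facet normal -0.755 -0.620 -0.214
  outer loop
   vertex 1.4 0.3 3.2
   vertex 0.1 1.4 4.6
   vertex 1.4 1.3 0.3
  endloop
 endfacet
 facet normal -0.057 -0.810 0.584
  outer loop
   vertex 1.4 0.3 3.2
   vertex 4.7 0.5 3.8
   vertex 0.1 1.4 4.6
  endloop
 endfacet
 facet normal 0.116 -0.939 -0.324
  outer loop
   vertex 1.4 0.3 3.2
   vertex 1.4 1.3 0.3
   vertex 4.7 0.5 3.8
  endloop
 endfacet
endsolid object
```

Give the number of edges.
24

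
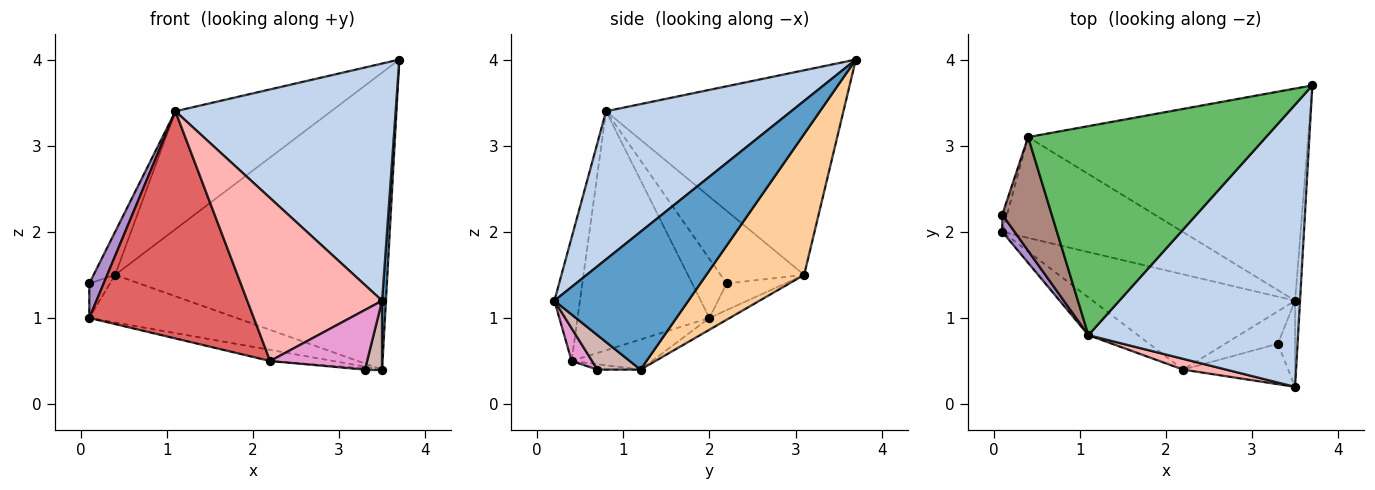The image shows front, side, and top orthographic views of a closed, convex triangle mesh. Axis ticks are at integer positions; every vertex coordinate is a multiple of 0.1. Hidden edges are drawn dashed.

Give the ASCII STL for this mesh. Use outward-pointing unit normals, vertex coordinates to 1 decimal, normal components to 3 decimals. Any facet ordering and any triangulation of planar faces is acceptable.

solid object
 facet normal 0.999 -0.029 -0.036
  outer loop
   vertex 3.5 1.2 0.4
   vertex 3.7 3.7 4.0
   vertex 3.5 0.2 1.2
  endloop
 endfacet
 facet normal 0.476 -0.566 0.673
  outer loop
   vertex 1.1 0.8 3.4
   vertex 3.5 0.2 1.2
   vertex 3.7 3.7 4.0
  endloop
 endfacet
 facet normal -0.059 0.426 -0.903
  outer loop
   vertex 0.4 3.1 1.5
   vertex 3.5 1.2 0.4
   vertex 0.1 2.0 1.0
  endloop
 endfacet
 facet normal 0.281 0.781 -0.558
  outer loop
   vertex 0.4 3.1 1.5
   vertex 3.7 3.7 4.0
   vertex 3.5 1.2 0.4
  endloop
 endfacet
 facet normal -0.600 0.393 0.697
  outer loop
   vertex 0.4 3.1 1.5
   vertex 1.1 0.8 3.4
   vertex 3.7 3.7 4.0
  endloop
 endfacet
 facet normal -0.146 0.115 -0.983
  outer loop
   vertex 2.2 0.4 0.5
   vertex 0.1 2.0 1.0
   vertex 3.5 1.2 0.4
  endloop
 endfacet
 facet normal -0.620 -0.774 -0.129
  outer loop
   vertex 2.2 0.4 0.5
   vertex 1.1 0.8 3.4
   vertex 0.1 2.0 1.0
  endloop
 endfacet
 facet normal -0.186 -0.980 0.065
  outer loop
   vertex 2.2 0.4 0.5
   vertex 3.5 0.2 1.2
   vertex 1.1 0.8 3.4
  endloop
 endfacet
 facet normal -0.906 -0.378 0.189
  outer loop
   vertex 0.1 2.2 1.4
   vertex 0.1 2.0 1.0
   vertex 1.1 0.8 3.4
  endloop
 endfacet
 facet normal -0.930 0.328 -0.164
  outer loop
   vertex 0.1 2.2 1.4
   vertex 0.4 3.1 1.5
   vertex 0.1 2.0 1.0
  endloop
 endfacet
 facet normal -0.809 0.208 0.550
  outer loop
   vertex 0.1 2.2 1.4
   vertex 1.1 0.8 3.4
   vertex 0.4 3.1 1.5
  endloop
 endfacet
 facet normal 0.842 -0.337 -0.421
  outer loop
   vertex 3.3 0.7 0.4
   vertex 3.5 1.2 0.4
   vertex 3.5 0.2 1.2
  endloop
 endfacet
 facet normal 0.172 -0.815 -0.553
  outer loop
   vertex 3.3 0.7 0.4
   vertex 3.5 0.2 1.2
   vertex 2.2 0.4 0.5
  endloop
 endfacet
 facet normal -0.101 0.041 -0.994
  outer loop
   vertex 3.3 0.7 0.4
   vertex 2.2 0.4 0.5
   vertex 3.5 1.2 0.4
  endloop
 endfacet
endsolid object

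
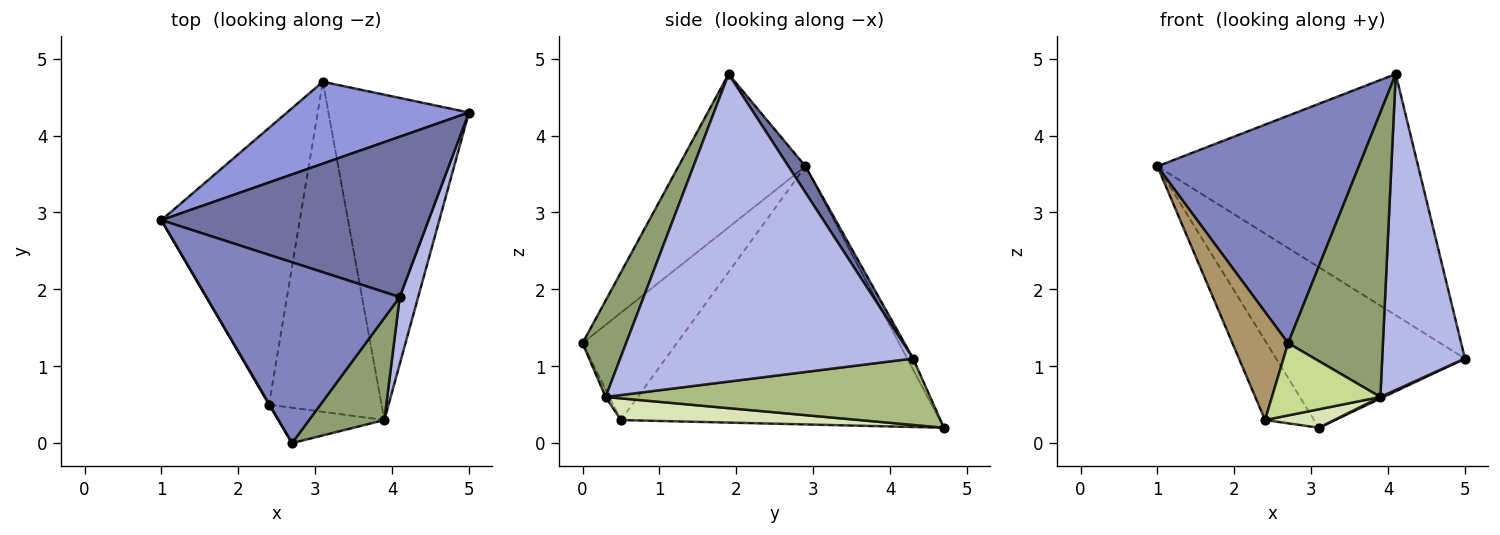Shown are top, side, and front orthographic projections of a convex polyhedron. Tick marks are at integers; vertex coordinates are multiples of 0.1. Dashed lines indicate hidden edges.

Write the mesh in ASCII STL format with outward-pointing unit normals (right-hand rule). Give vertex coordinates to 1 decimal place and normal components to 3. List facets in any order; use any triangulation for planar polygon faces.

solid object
 facet normal 0.054 0.832 0.553
  outer loop
   vertex 4.1 1.9 4.8
   vertex 5.0 4.3 1.1
   vertex 1.0 2.9 3.6
  endloop
 endfacet
 facet normal -0.442 -0.702 0.558
  outer loop
   vertex 4.1 1.9 4.8
   vertex 1.0 2.9 3.6
   vertex 2.7 0.0 1.3
  endloop
 endfacet
 facet normal -0.028 0.890 0.454
  outer loop
   vertex 3.1 4.7 0.2
   vertex 1.0 2.9 3.6
   vertex 5.0 4.3 1.1
  endloop
 endfacet
 facet normal 0.961 -0.271 0.058
  outer loop
   vertex 3.9 0.3 0.6
   vertex 5.0 4.3 1.1
   vertex 4.1 1.9 4.8
  endloop
 endfacet
 facet normal 0.397 -0.864 0.310
  outer loop
   vertex 3.9 0.3 0.6
   vertex 4.1 1.9 4.8
   vertex 2.7 0.0 1.3
  endloop
 endfacet
 facet normal 0.427 -0.004 -0.904
  outer loop
   vertex 3.9 0.3 0.6
   vertex 3.1 4.7 0.2
   vertex 5.0 4.3 1.1
  endloop
 endfacet
 facet normal -0.032 -0.898 -0.439
  outer loop
   vertex 2.4 0.5 0.3
   vertex 3.9 0.3 0.6
   vertex 2.7 0.0 1.3
  endloop
 endfacet
 facet normal 0.189 -0.055 -0.980
  outer loop
   vertex 2.4 0.5 0.3
   vertex 3.1 4.7 0.2
   vertex 3.9 0.3 0.6
  endloop
 endfacet
 facet normal -0.861 -0.508 0.004
  outer loop
   vertex 2.4 0.5 0.3
   vertex 2.7 0.0 1.3
   vertex 1.0 2.9 3.6
  endloop
 endfacet
 facet normal -0.873 0.134 -0.468
  outer loop
   vertex 2.4 0.5 0.3
   vertex 1.0 2.9 3.6
   vertex 3.1 4.7 0.2
  endloop
 endfacet
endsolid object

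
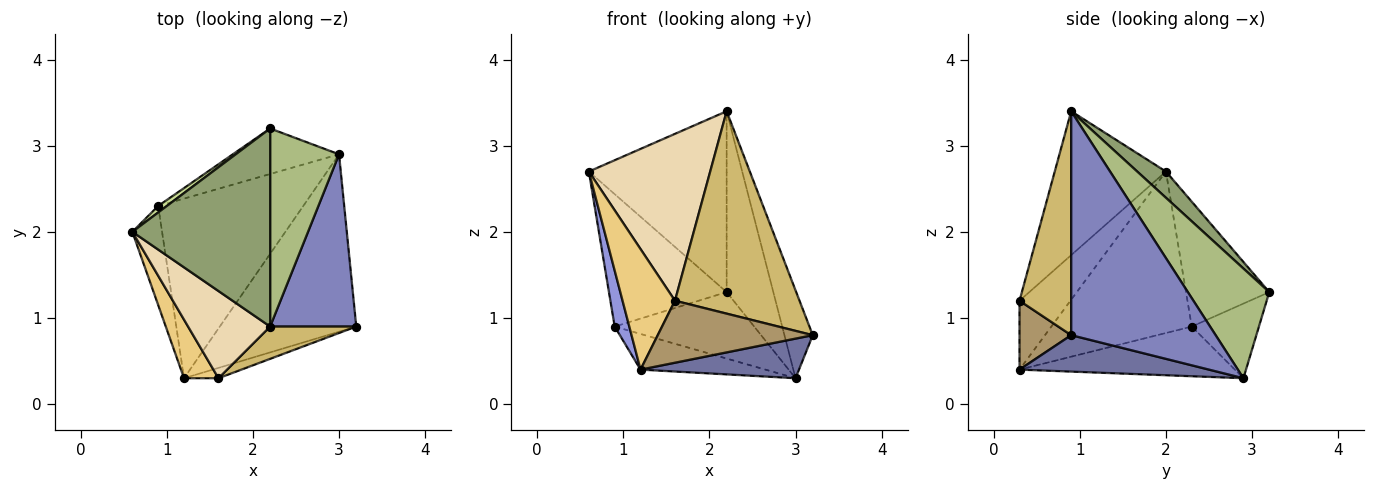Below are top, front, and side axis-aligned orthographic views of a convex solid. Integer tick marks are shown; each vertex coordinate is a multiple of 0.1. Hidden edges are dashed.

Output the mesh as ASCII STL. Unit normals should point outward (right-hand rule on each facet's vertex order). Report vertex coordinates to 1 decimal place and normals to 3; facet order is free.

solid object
 facet normal 0.252 -0.211 -0.944
  outer loop
   vertex 1.2 0.3 0.4
   vertex 3.0 2.9 0.3
   vertex 3.2 0.9 0.8
  endloop
 endfacet
 facet normal 0.918 0.180 0.353
  outer loop
   vertex 2.2 0.9 3.4
   vertex 3.2 0.9 0.8
   vertex 3.0 2.9 0.3
  endloop
 endfacet
 facet normal -0.978 -0.102 -0.180
  outer loop
   vertex 0.9 2.3 0.9
   vertex 1.2 0.3 0.4
   vertex 0.6 2.0 2.7
  endloop
 endfacet
 facet normal -0.318 0.185 -0.930
  outer loop
   vertex 0.9 2.3 0.9
   vertex 3.0 2.9 0.3
   vertex 1.2 0.3 0.4
  endloop
 endfacet
 facet normal 0.139 0.668 0.731
  outer loop
   vertex 2.2 3.2 1.3
   vertex 0.6 2.0 2.7
   vertex 2.2 0.9 3.4
  endloop
 endfacet
 facet normal 0.762 0.437 0.478
  outer loop
   vertex 2.2 3.2 1.3
   vertex 2.2 0.9 3.4
   vertex 3.0 2.9 0.3
  endloop
 endfacet
 facet normal -0.577 0.816 0.040
  outer loop
   vertex 2.2 3.2 1.3
   vertex 0.9 2.3 0.9
   vertex 0.6 2.0 2.7
  endloop
 endfacet
 facet normal -0.369 0.767 -0.525
  outer loop
   vertex 2.2 3.2 1.3
   vertex 3.0 2.9 0.3
   vertex 0.9 2.3 0.9
  endloop
 endfacet
 facet normal 0.312 -0.937 -0.156
  outer loop
   vertex 1.6 0.3 1.2
   vertex 1.2 0.3 0.4
   vertex 3.2 0.9 0.8
  endloop
 endfacet
 facet normal 0.379 -0.914 0.146
  outer loop
   vertex 1.6 0.3 1.2
   vertex 3.2 0.9 0.8
   vertex 2.2 0.9 3.4
  endloop
 endfacet
 facet normal -0.658 -0.677 0.329
  outer loop
   vertex 1.6 0.3 1.2
   vertex 0.6 2.0 2.7
   vertex 1.2 0.3 0.4
  endloop
 endfacet
 facet normal -0.630 -0.688 0.360
  outer loop
   vertex 1.6 0.3 1.2
   vertex 2.2 0.9 3.4
   vertex 0.6 2.0 2.7
  endloop
 endfacet
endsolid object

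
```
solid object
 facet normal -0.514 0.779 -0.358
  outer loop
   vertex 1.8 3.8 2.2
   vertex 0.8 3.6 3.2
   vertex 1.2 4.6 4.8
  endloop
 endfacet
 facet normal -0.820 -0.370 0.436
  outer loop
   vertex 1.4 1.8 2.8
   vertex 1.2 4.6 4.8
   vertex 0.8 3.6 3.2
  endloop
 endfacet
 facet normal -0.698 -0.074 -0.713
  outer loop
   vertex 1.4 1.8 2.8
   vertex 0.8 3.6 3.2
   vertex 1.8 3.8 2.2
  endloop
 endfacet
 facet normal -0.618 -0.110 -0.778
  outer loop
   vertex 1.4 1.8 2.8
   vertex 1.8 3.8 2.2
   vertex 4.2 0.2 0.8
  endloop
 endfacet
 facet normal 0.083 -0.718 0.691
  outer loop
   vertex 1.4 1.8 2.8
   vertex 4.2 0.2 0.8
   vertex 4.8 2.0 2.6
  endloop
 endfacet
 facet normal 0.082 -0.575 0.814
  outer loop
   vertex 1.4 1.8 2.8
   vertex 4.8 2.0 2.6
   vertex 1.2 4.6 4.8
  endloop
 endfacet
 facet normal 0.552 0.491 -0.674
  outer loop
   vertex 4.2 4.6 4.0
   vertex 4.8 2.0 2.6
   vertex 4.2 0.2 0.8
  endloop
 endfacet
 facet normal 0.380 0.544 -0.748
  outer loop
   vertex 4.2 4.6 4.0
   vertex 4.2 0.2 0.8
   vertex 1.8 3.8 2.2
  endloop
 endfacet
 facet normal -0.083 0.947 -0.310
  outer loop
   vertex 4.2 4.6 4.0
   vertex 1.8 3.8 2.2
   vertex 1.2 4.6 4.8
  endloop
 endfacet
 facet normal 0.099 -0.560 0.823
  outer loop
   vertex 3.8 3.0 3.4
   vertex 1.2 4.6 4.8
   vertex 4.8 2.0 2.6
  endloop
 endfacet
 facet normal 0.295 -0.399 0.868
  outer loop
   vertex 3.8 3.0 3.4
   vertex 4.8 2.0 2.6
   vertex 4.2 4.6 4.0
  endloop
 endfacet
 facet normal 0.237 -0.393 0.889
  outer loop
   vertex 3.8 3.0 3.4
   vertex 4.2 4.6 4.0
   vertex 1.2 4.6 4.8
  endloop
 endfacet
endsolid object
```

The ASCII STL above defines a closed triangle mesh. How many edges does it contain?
18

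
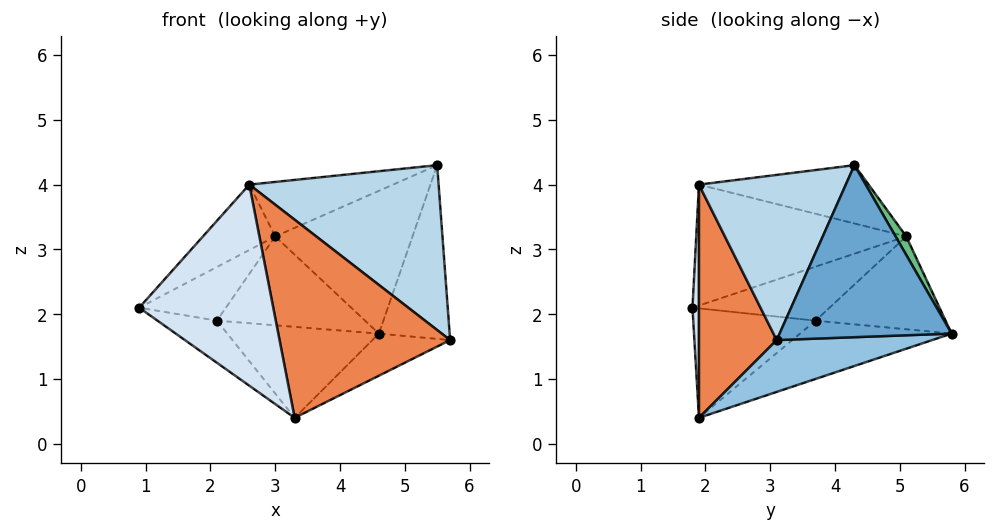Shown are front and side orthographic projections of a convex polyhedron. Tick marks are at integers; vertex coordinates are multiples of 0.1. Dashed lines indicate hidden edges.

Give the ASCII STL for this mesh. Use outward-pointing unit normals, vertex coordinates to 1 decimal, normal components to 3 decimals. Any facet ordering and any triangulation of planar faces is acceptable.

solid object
 facet normal 0.920 0.379 -0.100
  outer loop
   vertex 5.5 4.3 4.3
   vertex 5.7 3.1 1.6
   vertex 4.6 5.8 1.7
  endloop
 endfacet
 facet normal 0.365 0.183 -0.913
  outer loop
   vertex 3.3 1.9 0.4
   vertex 4.6 5.8 1.7
   vertex 5.7 3.1 1.6
  endloop
 endfacet
 facet normal 0.570 -0.735 0.369
  outer loop
   vertex 2.6 1.9 4.0
   vertex 5.7 3.1 1.6
   vertex 5.5 4.3 4.3
  endloop
 endfacet
 facet normal 0.048 -0.999 0.009
  outer loop
   vertex 2.6 1.9 4.0
   vertex 0.9 1.8 2.1
   vertex 3.3 1.9 0.4
  endloop
 endfacet
 facet normal 0.413 -0.907 0.080
  outer loop
   vertex 2.6 1.9 4.0
   vertex 3.3 1.9 0.4
   vertex 5.7 3.1 1.6
  endloop
 endfacet
 facet normal -0.563 0.274 -0.779
  outer loop
   vertex 2.1 3.7 1.9
   vertex 3.3 1.9 0.4
   vertex 0.9 1.8 2.1
  endloop
 endfacet
 facet normal -0.408 0.408 -0.816
  outer loop
   vertex 2.1 3.7 1.9
   vertex 4.6 5.8 1.7
   vertex 3.3 1.9 0.4
  endloop
 endfacet
 facet normal -0.315 0.267 0.911
  outer loop
   vertex 3.0 5.1 3.2
   vertex 2.6 1.9 4.0
   vertex 5.5 4.3 4.3
  endloop
 endfacet
 facet normal 0.068 0.874 0.481
  outer loop
   vertex 3.0 5.1 3.2
   vertex 5.5 4.3 4.3
   vertex 4.6 5.8 1.7
  endloop
 endfacet
 facet normal -0.622 0.709 -0.333
  outer loop
   vertex 3.0 5.1 3.2
   vertex 4.6 5.8 1.7
   vertex 2.1 3.7 1.9
  endloop
 endfacet
 facet normal -0.728 0.251 0.638
  outer loop
   vertex 3.0 5.1 3.2
   vertex 0.9 1.8 2.1
   vertex 2.6 1.9 4.0
  endloop
 endfacet
 facet normal -0.845 0.535 0.009
  outer loop
   vertex 3.0 5.1 3.2
   vertex 2.1 3.7 1.9
   vertex 0.9 1.8 2.1
  endloop
 endfacet
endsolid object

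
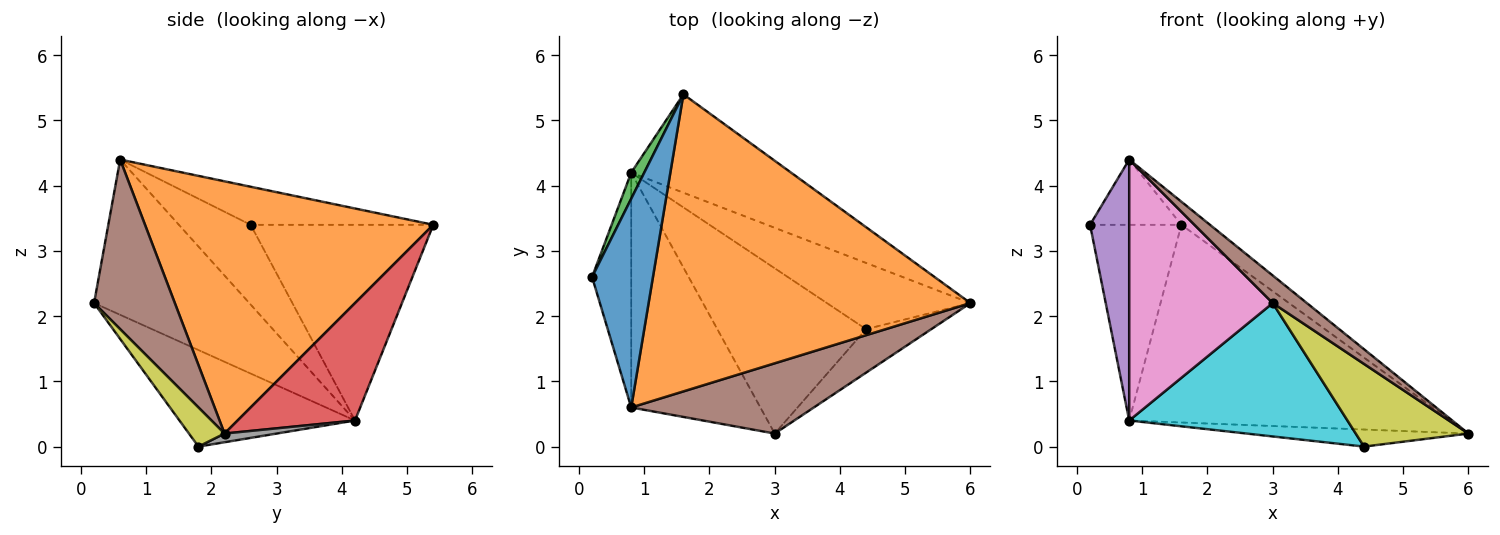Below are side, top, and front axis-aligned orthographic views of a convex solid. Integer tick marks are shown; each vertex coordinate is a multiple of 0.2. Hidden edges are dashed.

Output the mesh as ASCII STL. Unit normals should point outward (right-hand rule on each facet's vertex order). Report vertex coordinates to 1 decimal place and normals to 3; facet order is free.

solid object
 facet normal -0.512 0.256 0.820
  outer loop
   vertex 0.8 0.6 4.4
   vertex 1.6 5.4 3.4
   vertex 0.2 2.6 3.4
  endloop
 endfacet
 facet normal 0.616 0.061 0.786
  outer loop
   vertex 0.8 0.6 4.4
   vertex 6.0 2.2 0.2
   vertex 1.6 5.4 3.4
  endloop
 endfacet
 facet normal -0.893 0.446 0.060
  outer loop
   vertex 0.8 4.2 0.4
   vertex 0.2 2.6 3.4
   vertex 1.6 5.4 3.4
  endloop
 endfacet
 facet normal 0.311 0.851 -0.423
  outer loop
   vertex 0.8 4.2 0.4
   vertex 1.6 5.4 3.4
   vertex 6.0 2.2 0.2
  endloop
 endfacet
 facet normal -0.806 -0.440 -0.396
  outer loop
   vertex 0.8 4.2 0.4
   vertex 0.8 0.6 4.4
   vertex 0.2 2.6 3.4
  endloop
 endfacet
 facet normal 0.654 -0.277 0.704
  outer loop
   vertex 3.0 0.2 2.2
   vertex 6.0 2.2 0.2
   vertex 0.8 0.6 4.4
  endloop
 endfacet
 facet normal -0.627 -0.579 -0.521
  outer loop
   vertex 3.0 0.2 2.2
   vertex 0.8 0.6 4.4
   vertex 0.8 4.2 0.4
  endloop
 endfacet
 facet normal 0.059 0.249 -0.967
  outer loop
   vertex 4.4 1.8 0.0
   vertex 0.8 4.2 0.4
   vertex 6.0 2.2 0.2
  endloop
 endfacet
 facet normal 0.269 -0.852 -0.449
  outer loop
   vertex 4.4 1.8 0.0
   vertex 6.0 2.2 0.2
   vertex 3.0 0.2 2.2
  endloop
 endfacet
 facet normal -0.451 -0.561 -0.695
  outer loop
   vertex 4.4 1.8 0.0
   vertex 3.0 0.2 2.2
   vertex 0.8 4.2 0.4
  endloop
 endfacet
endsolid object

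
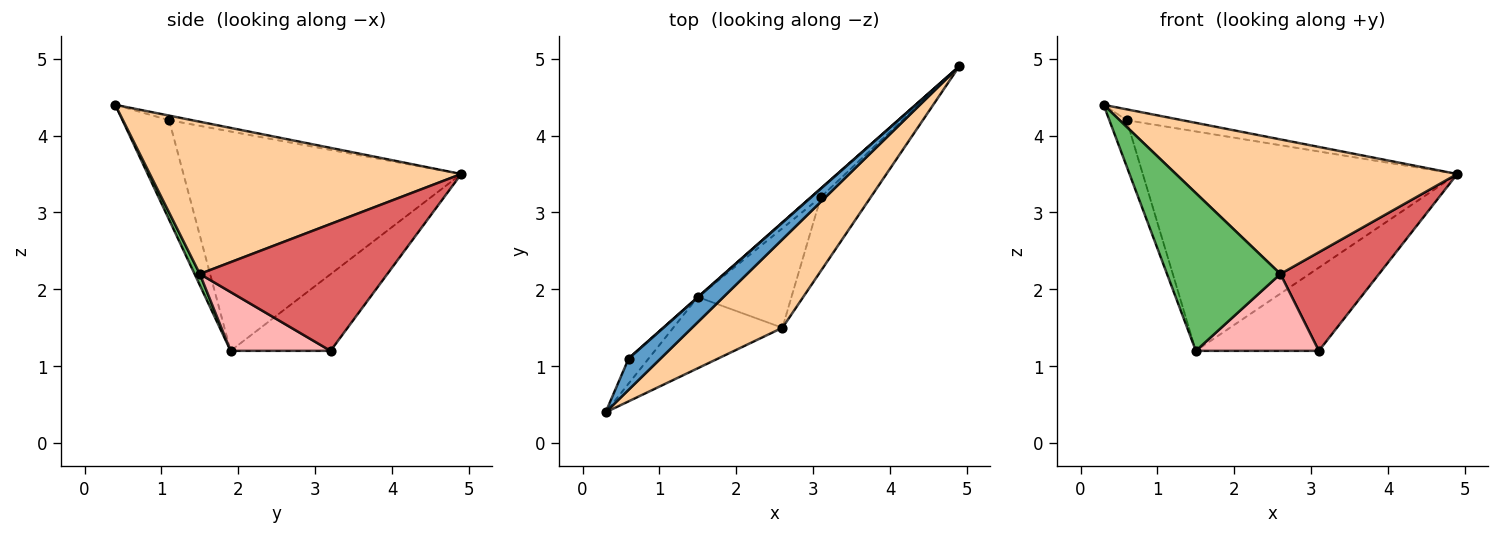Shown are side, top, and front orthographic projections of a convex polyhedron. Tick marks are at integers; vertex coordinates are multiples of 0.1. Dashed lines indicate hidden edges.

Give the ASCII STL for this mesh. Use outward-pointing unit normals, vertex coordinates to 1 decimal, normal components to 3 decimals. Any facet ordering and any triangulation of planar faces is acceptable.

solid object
 facet normal -0.135 0.325 0.936
  outer loop
   vertex 0.6 1.1 4.2
   vertex 0.3 0.4 4.4
   vertex 4.9 4.9 3.5
  endloop
 endfacet
 facet normal -0.921 0.342 -0.185
  outer loop
   vertex 0.6 1.1 4.2
   vertex 1.5 1.9 1.2
   vertex 0.3 0.4 4.4
  endloop
 endfacet
 facet normal -0.662 0.749 0.001
  outer loop
   vertex 0.6 1.1 4.2
   vertex 4.9 4.9 3.5
   vertex 1.5 1.9 1.2
  endloop
 endfacet
 facet normal 0.679 -0.613 0.403
  outer loop
   vertex 2.6 1.5 2.2
   vertex 4.9 4.9 3.5
   vertex 0.3 0.4 4.4
  endloop
 endfacet
 facet normal 0.042 -0.911 -0.411
  outer loop
   vertex 2.6 1.5 2.2
   vertex 0.3 0.4 4.4
   vertex 1.5 1.9 1.2
  endloop
 endfacet
 facet normal -0.629 0.774 -0.080
  outer loop
   vertex 3.1 3.2 1.2
   vertex 1.5 1.9 1.2
   vertex 4.9 4.9 3.5
  endloop
 endfacet
 facet normal 0.836 -0.439 -0.329
  outer loop
   vertex 3.1 3.2 1.2
   vertex 4.9 4.9 3.5
   vertex 2.6 1.5 2.2
  endloop
 endfacet
 facet normal 0.445 -0.548 -0.709
  outer loop
   vertex 3.1 3.2 1.2
   vertex 2.6 1.5 2.2
   vertex 1.5 1.9 1.2
  endloop
 endfacet
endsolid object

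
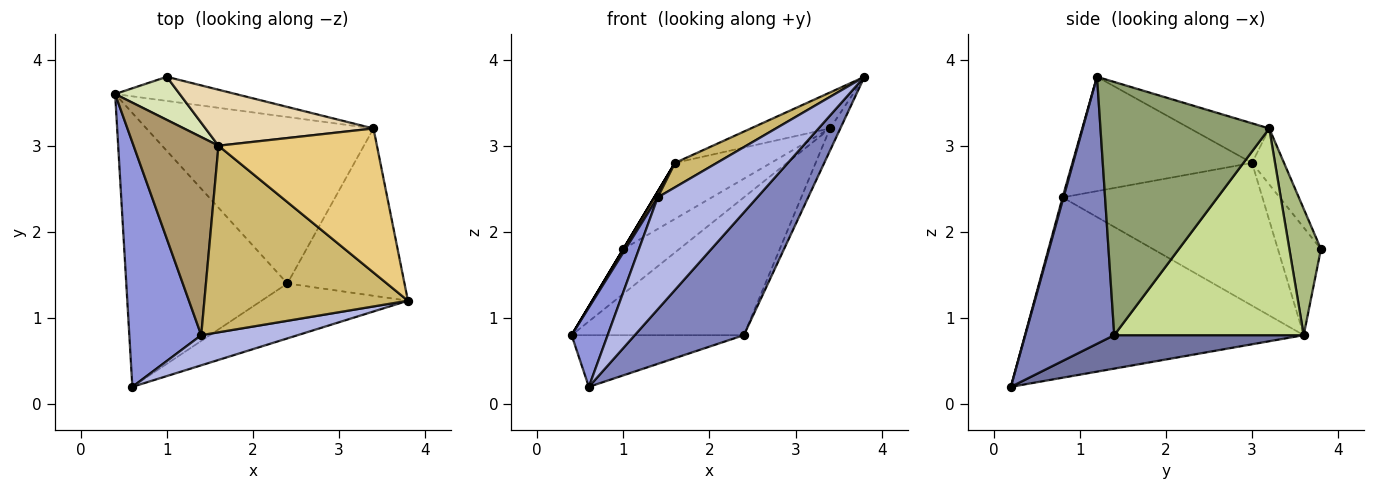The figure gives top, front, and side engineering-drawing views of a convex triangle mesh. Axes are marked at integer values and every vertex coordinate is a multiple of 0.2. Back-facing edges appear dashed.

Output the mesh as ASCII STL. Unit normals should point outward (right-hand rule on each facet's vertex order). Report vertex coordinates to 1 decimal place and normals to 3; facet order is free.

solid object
 facet normal 0.200 0.182 -0.963
  outer loop
   vertex 2.4 1.4 0.8
   vertex 0.6 0.2 0.2
   vertex 0.4 3.6 0.8
  endloop
 endfacet
 facet normal 0.597 -0.732 -0.328
  outer loop
   vertex 2.4 1.4 0.8
   vertex 3.8 1.2 3.8
   vertex 0.6 0.2 0.2
  endloop
 endfacet
 facet normal -0.922 -0.119 0.368
  outer loop
   vertex 1.4 0.8 2.4
   vertex 0.4 3.6 0.8
   vertex 0.6 0.2 0.2
  endloop
 endfacet
 facet normal 0.009 -0.966 0.260
  outer loop
   vertex 1.4 0.8 2.4
   vertex 0.6 0.2 0.2
   vertex 3.8 1.2 3.8
  endloop
 endfacet
 facet normal 0.906 0.055 -0.419
  outer loop
   vertex 3.4 3.2 3.2
   vertex 3.8 1.2 3.8
   vertex 2.4 1.4 0.8
  endloop
 endfacet
 facet normal 0.445 0.789 -0.425
  outer loop
   vertex 3.4 3.2 3.2
   vertex 0.4 3.6 0.8
   vertex 1.0 3.8 1.8
  endloop
 endfacet
 facet normal 0.574 0.522 -0.631
  outer loop
   vertex 3.4 3.2 3.2
   vertex 2.4 1.4 0.8
   vertex 0.4 3.6 0.8
  endloop
 endfacet
 facet normal -0.857 0.000 0.514
  outer loop
   vertex 1.6 3.0 2.8
   vertex 1.0 3.8 1.8
   vertex 0.4 3.6 0.8
  endloop
 endfacet
 facet normal -0.859 -0.015 0.511
  outer loop
   vertex 1.6 3.0 2.8
   vertex 0.4 3.6 0.8
   vertex 1.4 0.8 2.4
  endloop
 endfacet
 facet normal -0.486 -0.113 0.866
  outer loop
   vertex 1.6 3.0 2.8
   vertex 1.4 0.8 2.4
   vertex 3.8 1.2 3.8
  endloop
 endfacet
 facet normal -0.236 0.236 0.943
  outer loop
   vertex 1.6 3.0 2.8
   vertex 3.8 1.2 3.8
   vertex 3.4 3.2 3.2
  endloop
 endfacet
 facet normal -0.229 0.688 0.688
  outer loop
   vertex 1.6 3.0 2.8
   vertex 3.4 3.2 3.2
   vertex 1.0 3.8 1.8
  endloop
 endfacet
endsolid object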